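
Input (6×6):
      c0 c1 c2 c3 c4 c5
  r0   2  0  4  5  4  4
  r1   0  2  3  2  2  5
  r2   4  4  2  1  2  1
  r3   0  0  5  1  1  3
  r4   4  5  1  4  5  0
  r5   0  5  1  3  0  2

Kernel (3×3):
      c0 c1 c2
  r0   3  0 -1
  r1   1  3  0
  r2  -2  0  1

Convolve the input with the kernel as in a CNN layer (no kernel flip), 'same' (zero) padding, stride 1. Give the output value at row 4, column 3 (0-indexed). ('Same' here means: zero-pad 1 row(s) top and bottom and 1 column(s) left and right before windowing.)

25

The receptive field on the zero-padded input at this output position is [5 1 1 / 1 4 5 / 1 3 0]. Elementwise product with the kernel and sum: 5·3 + 1·-1 + 1·1 + 4·3 + 1·-2 + 0·1.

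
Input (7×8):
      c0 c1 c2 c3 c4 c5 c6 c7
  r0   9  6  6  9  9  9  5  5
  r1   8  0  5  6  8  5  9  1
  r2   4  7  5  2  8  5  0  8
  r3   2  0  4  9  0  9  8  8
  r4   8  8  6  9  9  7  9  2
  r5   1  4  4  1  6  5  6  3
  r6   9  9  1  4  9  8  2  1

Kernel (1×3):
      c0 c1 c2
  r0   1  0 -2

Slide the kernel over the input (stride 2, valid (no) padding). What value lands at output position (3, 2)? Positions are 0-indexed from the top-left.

5

The receptive field on the input at this output position is [9 8 2]. Elementwise product with the kernel and sum: 9·1 + 2·-2.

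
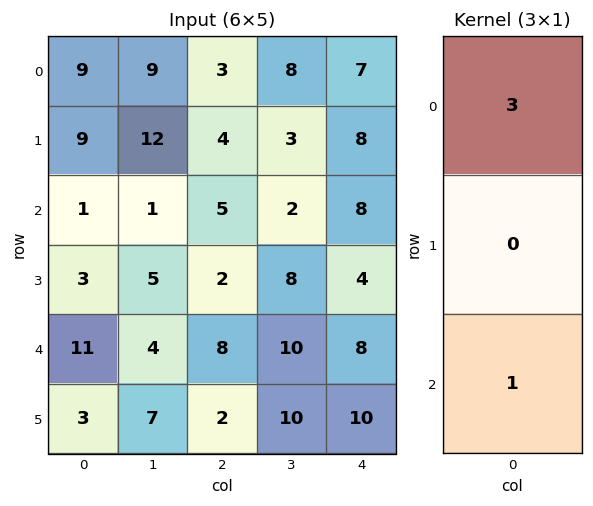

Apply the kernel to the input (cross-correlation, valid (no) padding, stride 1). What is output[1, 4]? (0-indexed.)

The receptive field on the input at this output position is [8 / 8 / 4]. Elementwise product with the kernel and sum: 8·3 + 4·1.

28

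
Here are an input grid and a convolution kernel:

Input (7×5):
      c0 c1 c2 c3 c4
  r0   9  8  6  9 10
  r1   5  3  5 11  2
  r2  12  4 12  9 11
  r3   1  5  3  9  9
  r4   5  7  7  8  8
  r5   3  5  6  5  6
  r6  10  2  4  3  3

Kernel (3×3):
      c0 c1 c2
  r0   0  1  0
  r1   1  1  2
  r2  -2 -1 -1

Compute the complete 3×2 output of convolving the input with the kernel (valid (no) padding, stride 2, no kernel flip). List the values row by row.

-14 -15
-8 9
1 17

Output[0,0]: The receptive field on the input at this output position is [9 8 6 / 5 3 5 / 12 4 12]. Elementwise product with the kernel and sum: 8·1 + 5·1 + 3·1 + 5·2 + 12·-2 + 4·-1 + 12·-1.
Output[0,1]: The receptive field on the input at this output position is [6 9 10 / 5 11 2 / 12 9 11]. Elementwise product with the kernel and sum: 9·1 + 5·1 + 11·1 + 2·2 + 12·-2 + 9·-1 + 11·-1.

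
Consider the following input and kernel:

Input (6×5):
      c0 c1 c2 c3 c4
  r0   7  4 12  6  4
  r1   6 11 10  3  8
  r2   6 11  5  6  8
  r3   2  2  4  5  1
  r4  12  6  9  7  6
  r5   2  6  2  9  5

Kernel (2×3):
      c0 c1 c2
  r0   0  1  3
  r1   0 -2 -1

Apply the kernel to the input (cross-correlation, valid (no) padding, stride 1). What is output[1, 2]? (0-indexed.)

7

The receptive field on the input at this output position is [10 3 8 / 5 6 8]. Elementwise product with the kernel and sum: 3·1 + 8·3 + 6·-2 + 8·-1.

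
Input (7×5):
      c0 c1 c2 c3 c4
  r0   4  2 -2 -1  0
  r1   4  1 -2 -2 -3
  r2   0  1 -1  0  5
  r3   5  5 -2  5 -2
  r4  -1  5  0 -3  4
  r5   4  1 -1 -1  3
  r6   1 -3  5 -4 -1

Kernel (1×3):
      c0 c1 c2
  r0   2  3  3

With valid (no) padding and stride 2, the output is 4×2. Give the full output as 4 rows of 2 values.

8 -7
0 13
13 3
8 -5

Output[0,0]: The receptive field on the input at this output position is [4 2 -2]. Elementwise product with the kernel and sum: 4·2 + 2·3 + -2·3.
Output[0,1]: The receptive field on the input at this output position is [-2 -1 0]. Elementwise product with the kernel and sum: -2·2 + -1·3 + 0·3.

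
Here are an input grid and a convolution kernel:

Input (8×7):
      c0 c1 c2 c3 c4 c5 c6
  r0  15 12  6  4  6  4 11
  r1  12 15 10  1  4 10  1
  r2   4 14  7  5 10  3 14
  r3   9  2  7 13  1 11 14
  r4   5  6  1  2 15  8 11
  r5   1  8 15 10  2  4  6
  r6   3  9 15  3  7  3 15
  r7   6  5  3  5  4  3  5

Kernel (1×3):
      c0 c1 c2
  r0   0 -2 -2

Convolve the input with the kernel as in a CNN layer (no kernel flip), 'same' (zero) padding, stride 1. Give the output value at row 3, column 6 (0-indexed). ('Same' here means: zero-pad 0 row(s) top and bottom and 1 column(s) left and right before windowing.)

The receptive field on the zero-padded input at this output position is [11 14 0]. Elementwise product with the kernel and sum: 14·-2 + 0·-2.

-28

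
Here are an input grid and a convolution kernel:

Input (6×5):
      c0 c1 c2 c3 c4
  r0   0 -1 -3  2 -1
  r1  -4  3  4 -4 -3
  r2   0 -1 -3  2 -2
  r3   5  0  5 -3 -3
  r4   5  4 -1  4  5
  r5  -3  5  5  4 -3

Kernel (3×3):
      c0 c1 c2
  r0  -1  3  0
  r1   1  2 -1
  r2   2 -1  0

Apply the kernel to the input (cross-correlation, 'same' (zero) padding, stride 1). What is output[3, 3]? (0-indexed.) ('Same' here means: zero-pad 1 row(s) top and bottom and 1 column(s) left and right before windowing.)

The receptive field on the zero-padded input at this output position is [-3 2 -2 / 5 -3 -3 / -1 4 5]. Elementwise product with the kernel and sum: -3·-1 + 2·3 + 5·1 + -3·2 + -3·-1 + -1·2 + 4·-1.

5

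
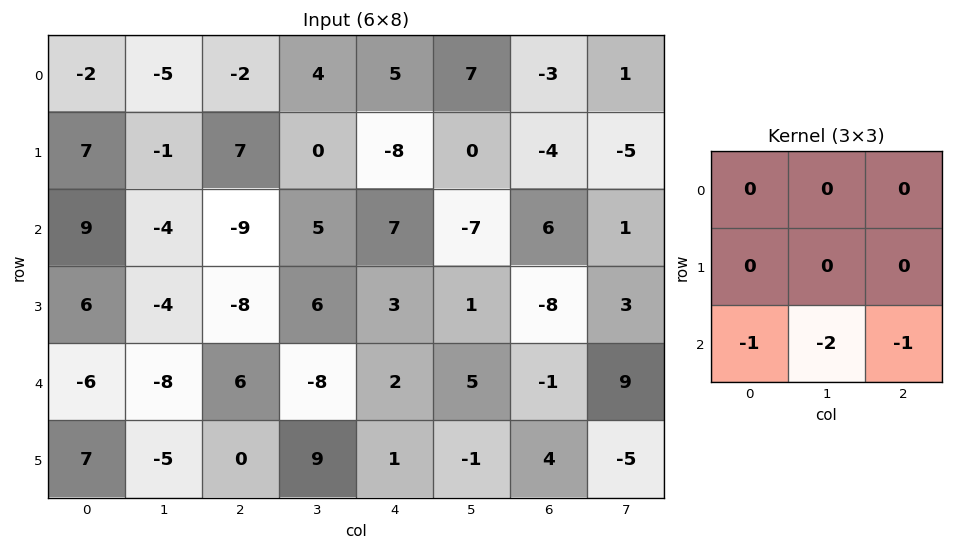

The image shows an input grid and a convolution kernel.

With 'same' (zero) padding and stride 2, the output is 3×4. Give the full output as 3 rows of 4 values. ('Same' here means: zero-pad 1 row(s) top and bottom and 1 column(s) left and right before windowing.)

-13 -13 16 13
-8 14 -13 12
-9 -4 -10 -2

Output[0,0]: The receptive field on the zero-padded input at this output position is [0 0 0 / 0 -2 -5 / 0 7 -1]. Elementwise product with the kernel and sum: 0·-1 + 7·-2 + -1·-1.
Output[0,1]: The receptive field on the zero-padded input at this output position is [0 0 0 / -5 -2 4 / -1 7 0]. Elementwise product with the kernel and sum: -1·-1 + 7·-2 + 0·-1.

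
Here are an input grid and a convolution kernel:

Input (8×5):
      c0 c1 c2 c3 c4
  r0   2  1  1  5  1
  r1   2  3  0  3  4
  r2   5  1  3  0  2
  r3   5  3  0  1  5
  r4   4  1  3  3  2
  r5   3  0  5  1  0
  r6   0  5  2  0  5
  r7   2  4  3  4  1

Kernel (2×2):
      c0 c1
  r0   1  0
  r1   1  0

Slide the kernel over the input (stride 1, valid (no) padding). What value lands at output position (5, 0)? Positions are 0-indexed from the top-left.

3

The receptive field on the input at this output position is [3 0 / 0 5]. Elementwise product with the kernel and sum: 3·1 + 0·1.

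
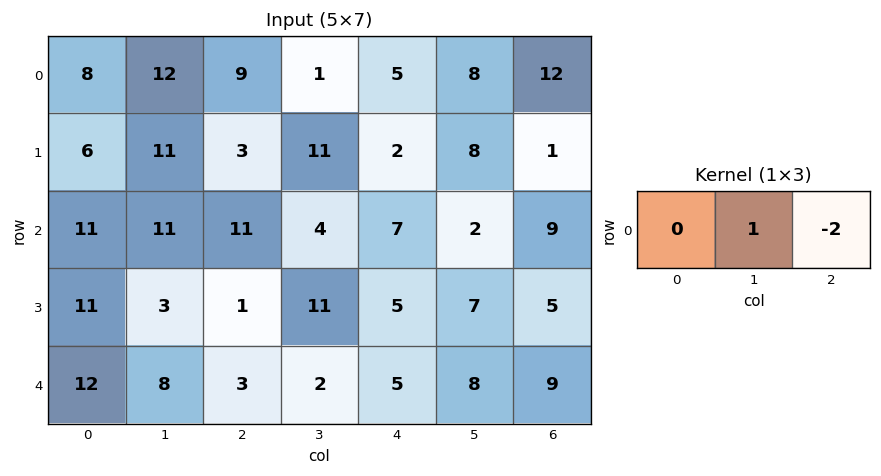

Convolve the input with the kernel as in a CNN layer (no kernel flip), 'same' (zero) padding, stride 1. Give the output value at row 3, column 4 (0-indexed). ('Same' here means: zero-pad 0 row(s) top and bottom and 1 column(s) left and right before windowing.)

-9

The receptive field on the zero-padded input at this output position is [11 5 7]. Elementwise product with the kernel and sum: 5·1 + 7·-2.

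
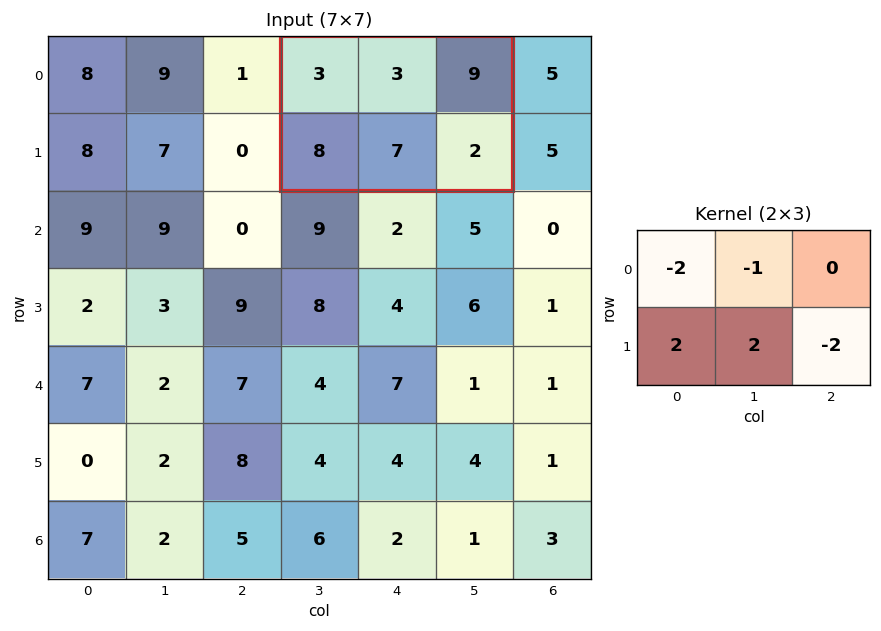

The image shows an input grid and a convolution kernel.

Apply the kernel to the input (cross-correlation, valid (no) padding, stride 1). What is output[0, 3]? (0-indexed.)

17

The receptive field on the input at this output position is [3 3 9 / 8 7 2]. Elementwise product with the kernel and sum: 3·-2 + 3·-1 + 8·2 + 7·2 + 2·-2.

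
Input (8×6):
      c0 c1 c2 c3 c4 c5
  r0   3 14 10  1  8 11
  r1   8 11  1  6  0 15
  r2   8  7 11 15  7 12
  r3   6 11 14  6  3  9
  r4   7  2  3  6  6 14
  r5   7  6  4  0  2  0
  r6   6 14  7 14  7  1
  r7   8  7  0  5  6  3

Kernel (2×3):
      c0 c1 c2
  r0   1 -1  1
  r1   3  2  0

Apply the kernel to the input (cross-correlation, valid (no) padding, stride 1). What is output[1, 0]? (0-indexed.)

The receptive field on the input at this output position is [8 11 1 / 8 7 11]. Elementwise product with the kernel and sum: 8·1 + 11·-1 + 1·1 + 8·3 + 7·2.

36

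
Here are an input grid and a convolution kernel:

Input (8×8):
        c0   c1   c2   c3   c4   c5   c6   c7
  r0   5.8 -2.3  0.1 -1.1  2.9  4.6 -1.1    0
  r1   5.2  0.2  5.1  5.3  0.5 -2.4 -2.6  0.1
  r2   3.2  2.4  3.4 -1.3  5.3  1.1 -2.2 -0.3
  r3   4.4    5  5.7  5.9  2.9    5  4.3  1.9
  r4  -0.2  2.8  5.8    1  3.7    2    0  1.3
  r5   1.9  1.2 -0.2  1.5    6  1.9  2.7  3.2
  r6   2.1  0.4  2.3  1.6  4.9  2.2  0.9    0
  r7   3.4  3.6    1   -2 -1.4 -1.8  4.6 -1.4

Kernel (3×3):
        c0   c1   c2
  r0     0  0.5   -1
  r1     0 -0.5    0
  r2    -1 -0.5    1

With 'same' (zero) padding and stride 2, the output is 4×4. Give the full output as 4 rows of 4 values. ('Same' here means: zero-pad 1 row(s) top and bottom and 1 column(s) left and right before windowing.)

Output[0,0]: The receptive field on the zero-padded input at this output position is [0 0 0 / 0 5.8 -2.3 / 0 5.2 0.2]. Elementwise product with the kernel and sum: 0·0.5 + 0·-1 + 5.8·-0.5 + 0·-1 + 5.2·-0.5 + 0.2·1.

-5.3 2.5 -9.4 4.35
3.6 -6.4 -2.35 -5.55
-2.45 -5.55 -8 0.2
0.6 -8.85 -0.45 -4.2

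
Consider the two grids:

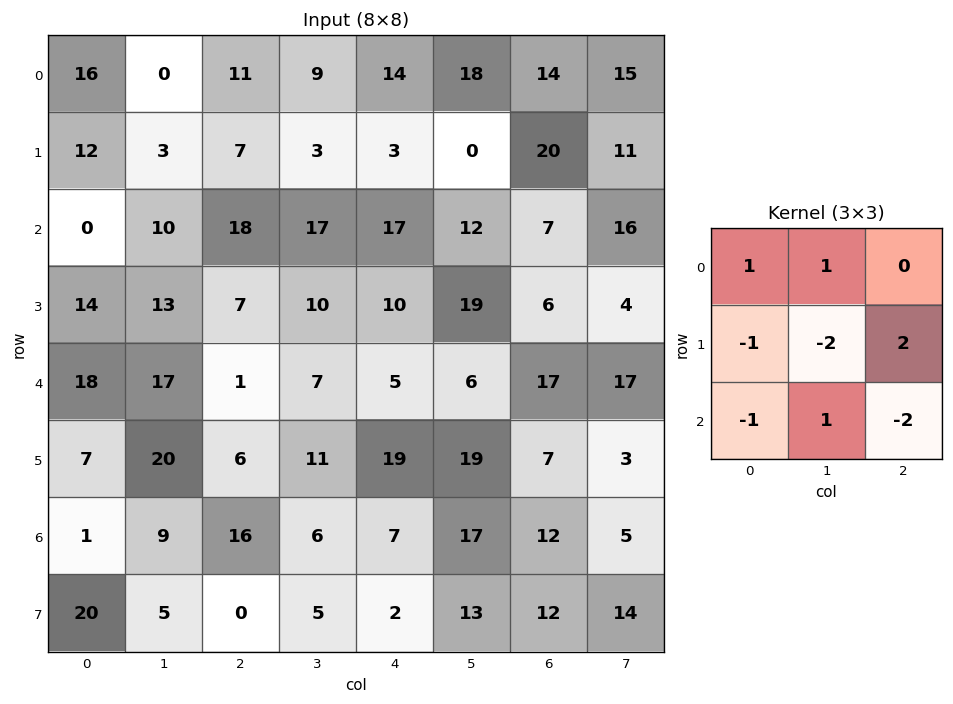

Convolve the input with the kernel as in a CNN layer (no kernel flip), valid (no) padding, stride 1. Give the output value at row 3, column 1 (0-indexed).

-21

The receptive field on the input at this output position is [13 7 10 / 17 1 7 / 20 6 11]. Elementwise product with the kernel and sum: 13·1 + 7·1 + 17·-1 + 1·-2 + 7·2 + 20·-1 + 6·1 + 11·-2.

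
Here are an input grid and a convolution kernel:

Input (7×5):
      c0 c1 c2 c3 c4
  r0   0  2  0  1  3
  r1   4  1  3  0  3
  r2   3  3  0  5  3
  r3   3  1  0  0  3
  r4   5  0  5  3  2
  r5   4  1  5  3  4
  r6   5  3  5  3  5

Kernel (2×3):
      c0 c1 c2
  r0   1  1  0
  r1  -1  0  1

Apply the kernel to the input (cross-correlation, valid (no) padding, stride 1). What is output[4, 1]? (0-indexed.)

7

The receptive field on the input at this output position is [0 5 3 / 1 5 3]. Elementwise product with the kernel and sum: 0·1 + 5·1 + 1·-1 + 3·1.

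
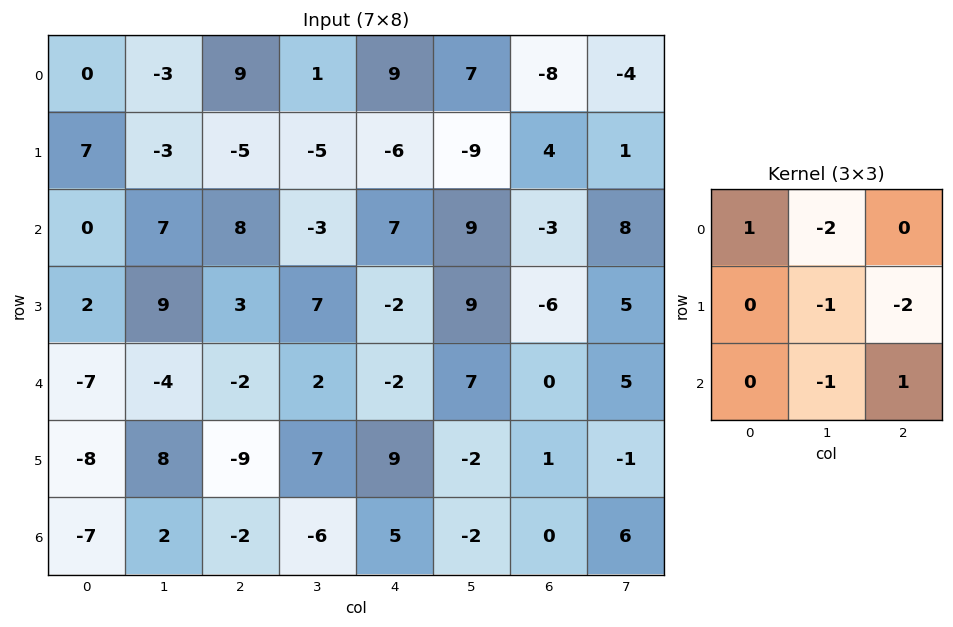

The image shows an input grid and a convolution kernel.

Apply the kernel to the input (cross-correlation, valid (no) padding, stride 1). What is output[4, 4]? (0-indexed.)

The receptive field on the input at this output position is [-2 7 0 / 9 -2 1 / 5 -2 0]. Elementwise product with the kernel and sum: -2·1 + 7·-2 + -2·-1 + 1·-2 + -2·-1 + 0·1.

-14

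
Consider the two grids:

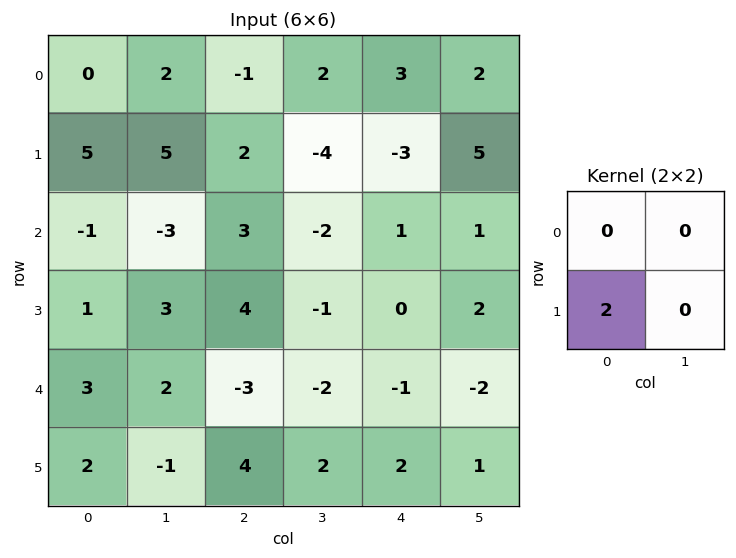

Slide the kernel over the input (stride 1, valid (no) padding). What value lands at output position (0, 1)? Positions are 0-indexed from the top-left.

The receptive field on the input at this output position is [2 -1 / 5 2]. Elementwise product with the kernel and sum: 5·2.

10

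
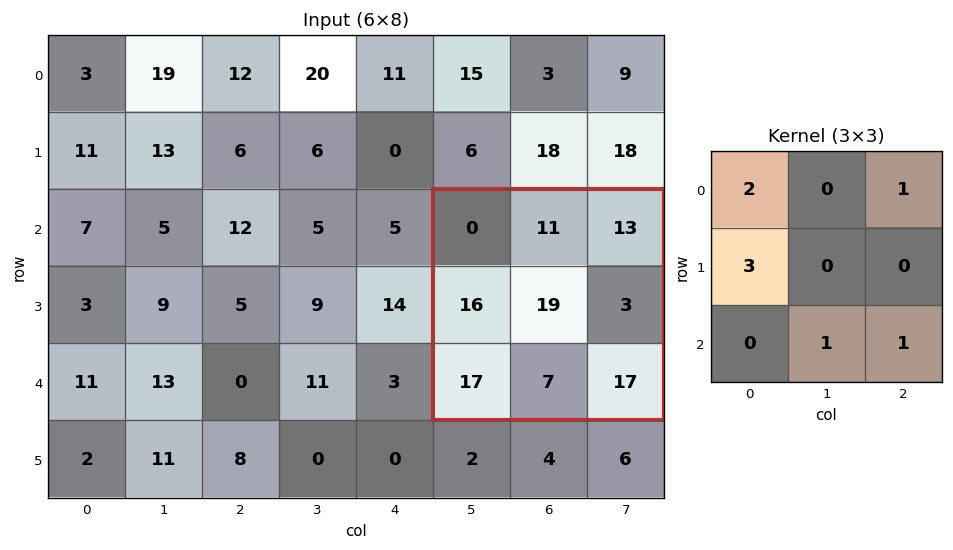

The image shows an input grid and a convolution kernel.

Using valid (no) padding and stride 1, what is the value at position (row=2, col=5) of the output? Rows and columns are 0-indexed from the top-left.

85

The receptive field on the input at this output position is [0 11 13 / 16 19 3 / 17 7 17]. Elementwise product with the kernel and sum: 0·2 + 13·1 + 16·3 + 7·1 + 17·1.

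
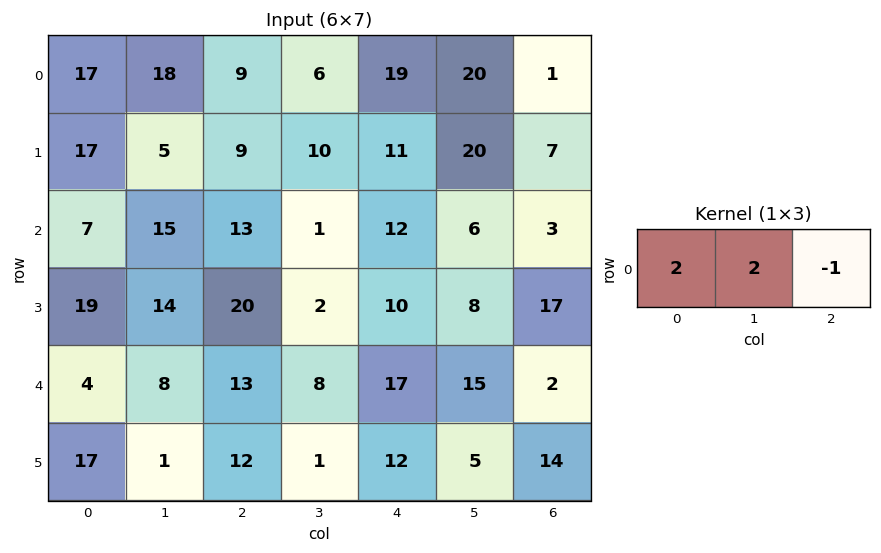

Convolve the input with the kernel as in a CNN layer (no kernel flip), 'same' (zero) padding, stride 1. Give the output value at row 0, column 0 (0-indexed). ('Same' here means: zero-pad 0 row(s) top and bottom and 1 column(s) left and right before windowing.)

The receptive field on the zero-padded input at this output position is [0 17 18]. Elementwise product with the kernel and sum: 0·2 + 17·2 + 18·-1.

16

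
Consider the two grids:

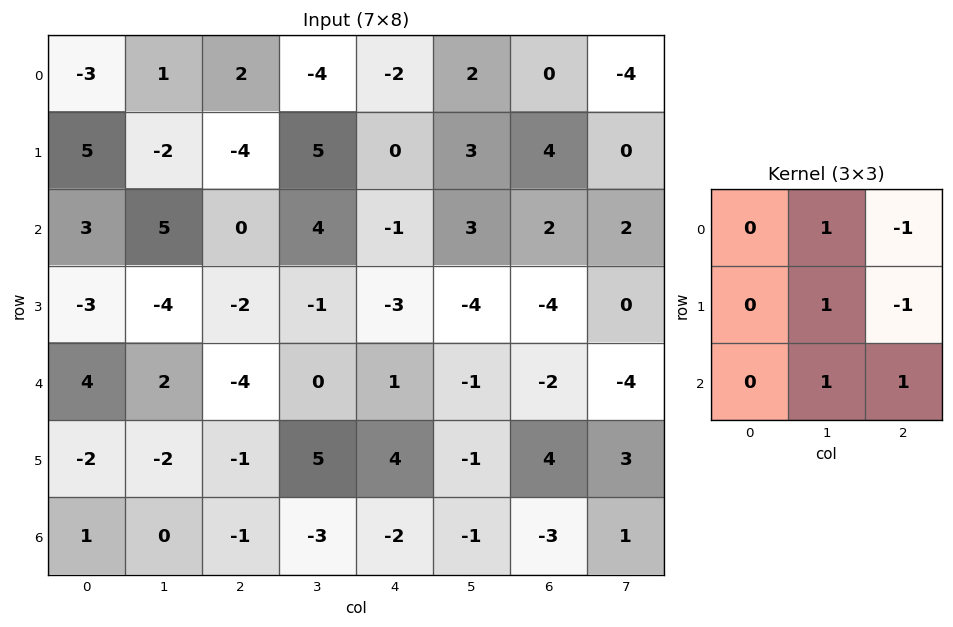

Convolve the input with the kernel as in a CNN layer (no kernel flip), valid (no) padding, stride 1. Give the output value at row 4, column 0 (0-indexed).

The receptive field on the input at this output position is [4 2 -4 / -2 -2 -1 / 1 0 -1]. Elementwise product with the kernel and sum: 2·1 + -4·-1 + -2·1 + -1·-1 + 0·1 + -1·1.

4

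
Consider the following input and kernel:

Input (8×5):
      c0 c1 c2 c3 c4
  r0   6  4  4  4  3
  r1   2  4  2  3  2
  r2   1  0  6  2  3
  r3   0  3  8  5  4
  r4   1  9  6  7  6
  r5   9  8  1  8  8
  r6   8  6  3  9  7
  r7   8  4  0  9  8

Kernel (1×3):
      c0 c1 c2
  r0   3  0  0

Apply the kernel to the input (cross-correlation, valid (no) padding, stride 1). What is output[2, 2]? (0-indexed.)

The receptive field on the input at this output position is [6 2 3]. Elementwise product with the kernel and sum: 6·3.

18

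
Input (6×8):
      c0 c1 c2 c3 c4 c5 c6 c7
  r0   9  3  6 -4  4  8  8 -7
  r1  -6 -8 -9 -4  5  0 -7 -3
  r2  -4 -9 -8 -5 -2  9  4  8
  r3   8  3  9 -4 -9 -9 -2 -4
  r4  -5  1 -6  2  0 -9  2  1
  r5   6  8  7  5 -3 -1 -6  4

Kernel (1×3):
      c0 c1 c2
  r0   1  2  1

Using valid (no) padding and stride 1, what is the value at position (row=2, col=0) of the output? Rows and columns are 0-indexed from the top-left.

The receptive field on the input at this output position is [-4 -9 -8]. Elementwise product with the kernel and sum: -4·1 + -9·2 + -8·1.

-30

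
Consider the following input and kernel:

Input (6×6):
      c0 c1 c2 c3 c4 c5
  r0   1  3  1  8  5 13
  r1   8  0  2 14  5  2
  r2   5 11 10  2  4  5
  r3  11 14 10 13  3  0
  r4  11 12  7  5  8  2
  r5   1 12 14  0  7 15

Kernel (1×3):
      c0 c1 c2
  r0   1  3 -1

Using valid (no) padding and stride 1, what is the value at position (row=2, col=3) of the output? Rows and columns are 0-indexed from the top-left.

9

The receptive field on the input at this output position is [2 4 5]. Elementwise product with the kernel and sum: 2·1 + 4·3 + 5·-1.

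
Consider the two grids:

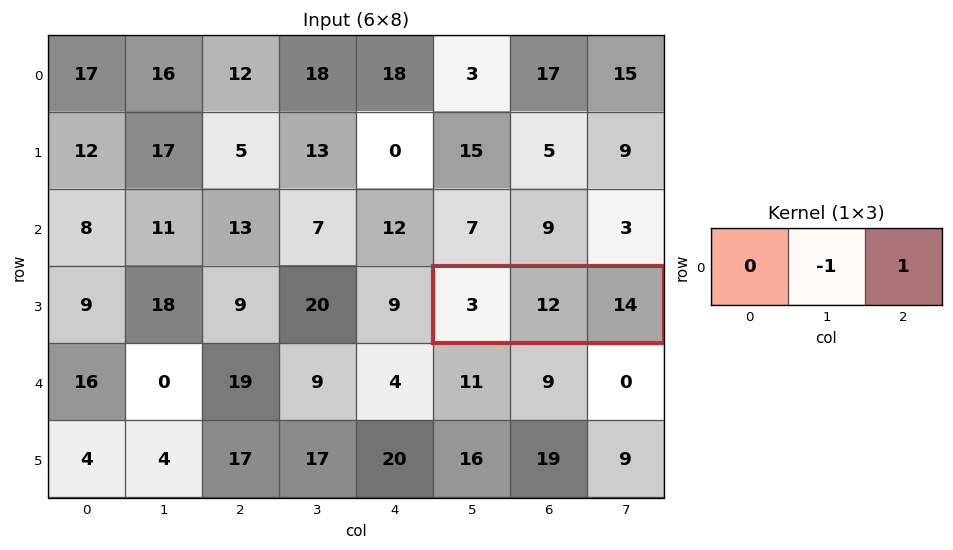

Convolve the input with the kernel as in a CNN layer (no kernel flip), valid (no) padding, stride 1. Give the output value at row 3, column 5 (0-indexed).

2

The receptive field on the input at this output position is [3 12 14]. Elementwise product with the kernel and sum: 12·-1 + 14·1.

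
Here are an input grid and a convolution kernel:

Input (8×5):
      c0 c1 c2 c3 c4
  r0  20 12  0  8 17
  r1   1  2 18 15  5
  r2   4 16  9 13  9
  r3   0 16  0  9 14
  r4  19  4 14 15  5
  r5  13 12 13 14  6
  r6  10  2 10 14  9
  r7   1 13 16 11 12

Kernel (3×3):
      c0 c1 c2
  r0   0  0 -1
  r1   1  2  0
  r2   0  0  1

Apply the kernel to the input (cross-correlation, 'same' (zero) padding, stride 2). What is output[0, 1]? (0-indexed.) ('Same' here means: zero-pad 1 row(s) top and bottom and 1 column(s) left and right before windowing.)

27

The receptive field on the zero-padded input at this output position is [0 0 0 / 12 0 8 / 2 18 15]. Elementwise product with the kernel and sum: 0·-1 + 12·1 + 0·2 + 15·1.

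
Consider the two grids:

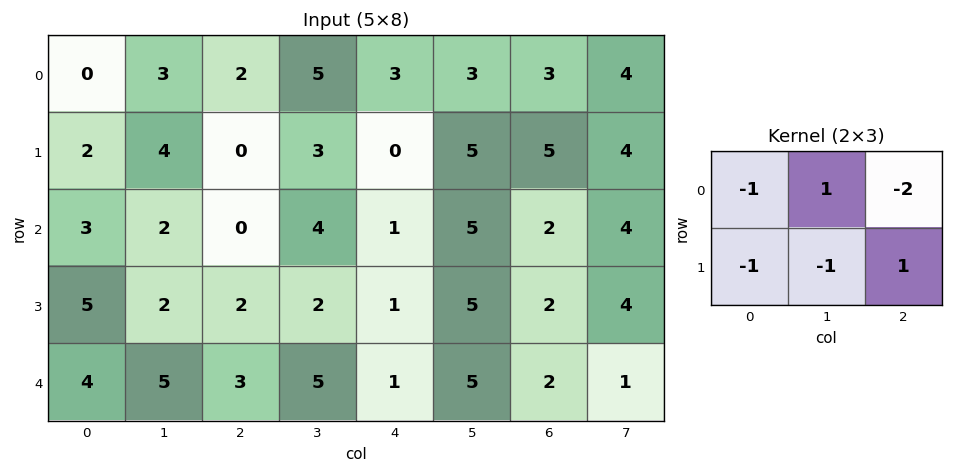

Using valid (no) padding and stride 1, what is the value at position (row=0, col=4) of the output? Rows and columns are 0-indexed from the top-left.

-6

The receptive field on the input at this output position is [3 3 3 / 0 5 5]. Elementwise product with the kernel and sum: 3·-1 + 3·1 + 3·-2 + 0·-1 + 5·-1 + 5·1.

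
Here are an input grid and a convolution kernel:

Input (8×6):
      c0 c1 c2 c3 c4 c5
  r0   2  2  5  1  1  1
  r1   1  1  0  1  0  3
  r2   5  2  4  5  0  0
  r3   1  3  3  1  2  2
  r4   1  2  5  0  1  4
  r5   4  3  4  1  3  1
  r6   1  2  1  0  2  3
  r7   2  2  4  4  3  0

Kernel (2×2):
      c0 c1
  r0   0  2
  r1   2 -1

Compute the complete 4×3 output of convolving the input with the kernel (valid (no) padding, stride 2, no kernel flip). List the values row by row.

Output[0,0]: The receptive field on the input at this output position is [2 2 / 1 1]. Elementwise product with the kernel and sum: 2·2 + 1·2 + 1·-1.

5 1 -1
3 15 2
9 7 13
6 4 12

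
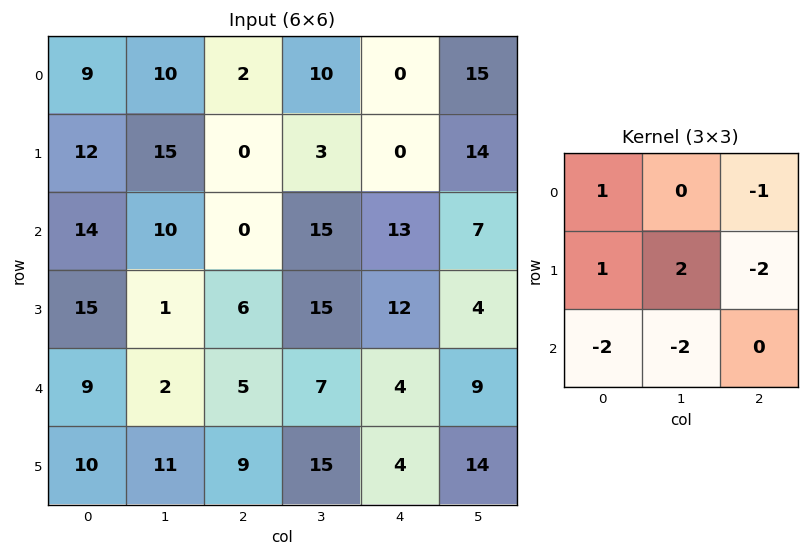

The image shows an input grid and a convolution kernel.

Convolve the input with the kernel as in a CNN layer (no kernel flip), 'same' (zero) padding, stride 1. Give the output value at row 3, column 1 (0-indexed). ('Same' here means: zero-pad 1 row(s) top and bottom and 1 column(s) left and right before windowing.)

-3

The receptive field on the zero-padded input at this output position is [14 10 0 / 15 1 6 / 9 2 5]. Elementwise product with the kernel and sum: 14·1 + 0·-1 + 15·1 + 1·2 + 6·-2 + 9·-2 + 2·-2.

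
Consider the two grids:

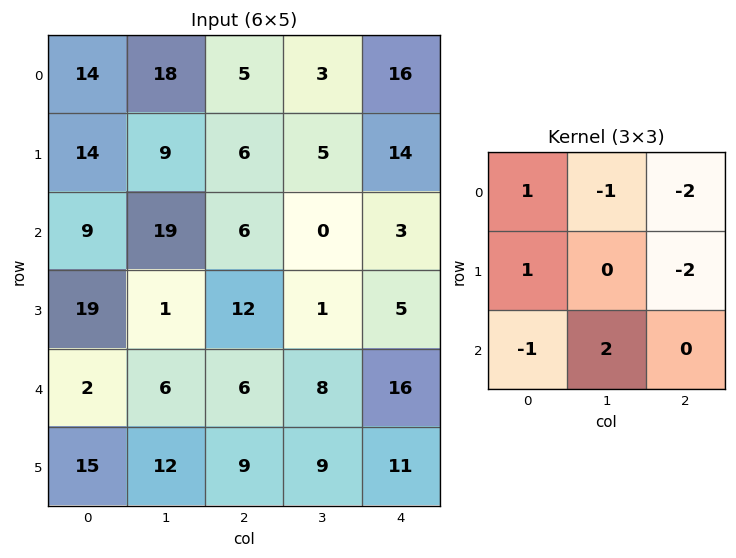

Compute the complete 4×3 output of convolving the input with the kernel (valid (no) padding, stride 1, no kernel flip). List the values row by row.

Output[0,0]: The receptive field on the input at this output position is [14 18 5 / 14 9 6 / 9 19 6]. Elementwise product with the kernel and sum: 14·1 + 18·-1 + 5·-2 + 14·1 + 6·-2 + 9·-1 + 19·2.

17 -1 -58
-27 35 -37
-17 18 12
-7 -17 -16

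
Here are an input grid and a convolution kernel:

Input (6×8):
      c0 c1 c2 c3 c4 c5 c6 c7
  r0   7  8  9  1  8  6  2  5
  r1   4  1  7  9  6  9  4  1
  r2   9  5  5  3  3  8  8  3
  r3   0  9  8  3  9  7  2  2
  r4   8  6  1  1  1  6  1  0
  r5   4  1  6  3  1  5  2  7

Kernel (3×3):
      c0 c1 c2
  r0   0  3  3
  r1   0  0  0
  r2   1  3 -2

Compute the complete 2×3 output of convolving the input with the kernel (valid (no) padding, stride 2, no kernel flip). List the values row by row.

65 35 35
54 20 65

Output[0,0]: The receptive field on the input at this output position is [7 8 9 / 4 1 7 / 9 5 5]. Elementwise product with the kernel and sum: 8·3 + 9·3 + 9·1 + 5·3 + 5·-2.
Output[0,1]: The receptive field on the input at this output position is [9 1 8 / 7 9 6 / 5 3 3]. Elementwise product with the kernel and sum: 1·3 + 8·3 + 5·1 + 3·3 + 3·-2.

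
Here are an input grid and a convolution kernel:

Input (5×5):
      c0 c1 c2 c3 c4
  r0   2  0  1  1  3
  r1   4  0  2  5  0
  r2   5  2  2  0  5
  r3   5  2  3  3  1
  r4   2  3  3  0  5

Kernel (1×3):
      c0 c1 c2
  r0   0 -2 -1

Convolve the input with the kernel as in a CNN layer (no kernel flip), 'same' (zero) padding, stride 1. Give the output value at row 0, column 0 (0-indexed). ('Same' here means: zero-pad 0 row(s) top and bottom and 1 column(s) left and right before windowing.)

-4

The receptive field on the zero-padded input at this output position is [0 2 0]. Elementwise product with the kernel and sum: 2·-2 + 0·-1.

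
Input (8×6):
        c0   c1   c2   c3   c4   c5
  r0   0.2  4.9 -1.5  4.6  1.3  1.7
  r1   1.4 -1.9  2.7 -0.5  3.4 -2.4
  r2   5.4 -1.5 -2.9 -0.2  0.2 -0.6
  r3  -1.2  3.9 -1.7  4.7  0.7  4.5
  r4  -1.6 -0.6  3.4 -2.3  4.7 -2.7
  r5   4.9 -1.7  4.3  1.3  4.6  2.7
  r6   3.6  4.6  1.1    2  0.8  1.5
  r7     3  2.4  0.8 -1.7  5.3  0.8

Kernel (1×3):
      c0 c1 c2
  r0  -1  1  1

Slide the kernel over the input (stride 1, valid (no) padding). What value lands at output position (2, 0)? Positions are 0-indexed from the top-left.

-9.8

The receptive field on the input at this output position is [5.4 -1.5 -2.9]. Elementwise product with the kernel and sum: 5.4·-1 + -1.5·1 + -2.9·1.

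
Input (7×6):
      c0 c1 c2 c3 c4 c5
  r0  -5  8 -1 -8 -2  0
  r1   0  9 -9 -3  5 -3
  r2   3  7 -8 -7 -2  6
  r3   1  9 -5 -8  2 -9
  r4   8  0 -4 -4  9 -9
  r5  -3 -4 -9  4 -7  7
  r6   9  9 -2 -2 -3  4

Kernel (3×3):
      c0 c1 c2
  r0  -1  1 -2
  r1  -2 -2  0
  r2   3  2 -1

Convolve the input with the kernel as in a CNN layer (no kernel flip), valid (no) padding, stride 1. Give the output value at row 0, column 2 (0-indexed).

The receptive field on the input at this output position is [-1 -8 -2 / -9 -3 5 / -8 -7 -2]. Elementwise product with the kernel and sum: -1·-1 + -8·1 + -2·-2 + -9·-2 + -3·-2 + -8·3 + -7·2 + -2·-1.

-15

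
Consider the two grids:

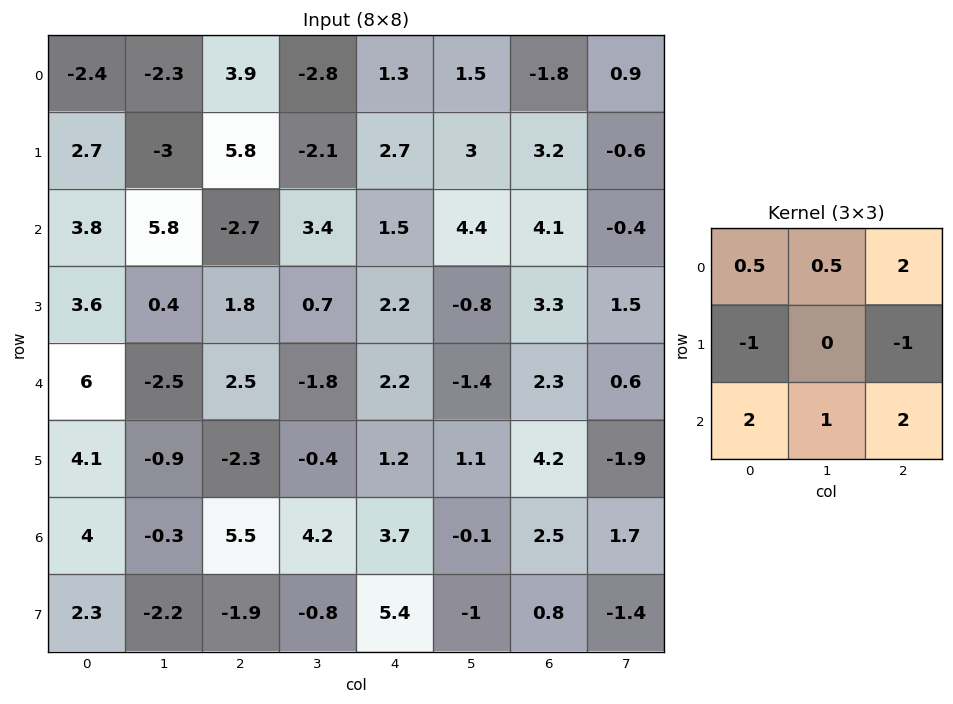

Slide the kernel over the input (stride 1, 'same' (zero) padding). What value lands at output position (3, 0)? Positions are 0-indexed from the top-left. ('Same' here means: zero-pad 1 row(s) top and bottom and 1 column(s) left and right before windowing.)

The receptive field on the zero-padded input at this output position is [0 3.8 5.8 / 0 3.6 0.4 / 0 6 -2.5]. Elementwise product with the kernel and sum: 0·0.5 + 3.8·0.5 + 5.8·2 + 0·-1 + 0.4·-1 + 0·2 + 6·1 + -2.5·2.

14.1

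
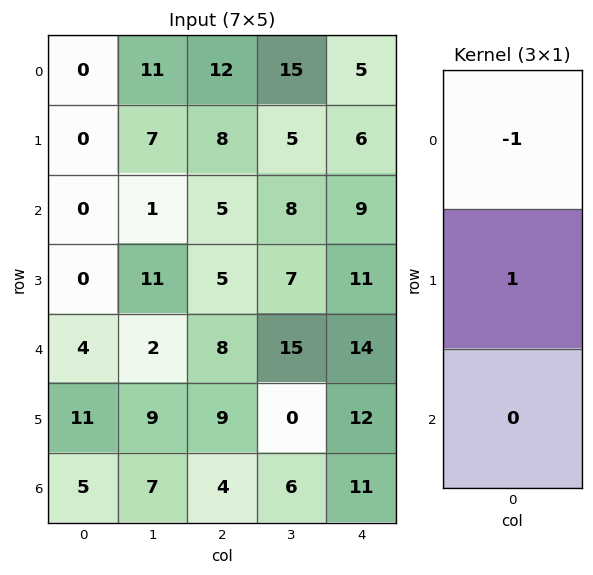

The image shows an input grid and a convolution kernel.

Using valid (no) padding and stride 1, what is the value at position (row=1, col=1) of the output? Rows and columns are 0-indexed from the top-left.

The receptive field on the input at this output position is [7 / 1 / 11]. Elementwise product with the kernel and sum: 7·-1 + 1·1.

-6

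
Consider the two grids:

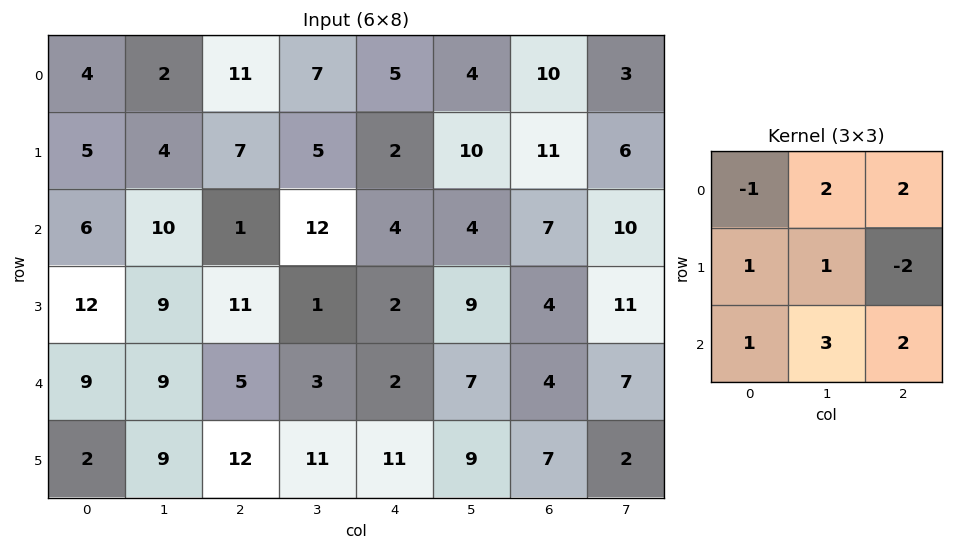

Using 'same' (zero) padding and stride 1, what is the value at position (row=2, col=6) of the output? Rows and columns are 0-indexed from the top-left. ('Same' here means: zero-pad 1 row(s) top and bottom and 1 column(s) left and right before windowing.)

58

The receptive field on the zero-padded input at this output position is [10 11 6 / 4 7 10 / 9 4 11]. Elementwise product with the kernel and sum: 10·-1 + 11·2 + 6·2 + 4·1 + 7·1 + 10·-2 + 9·1 + 4·3 + 11·2.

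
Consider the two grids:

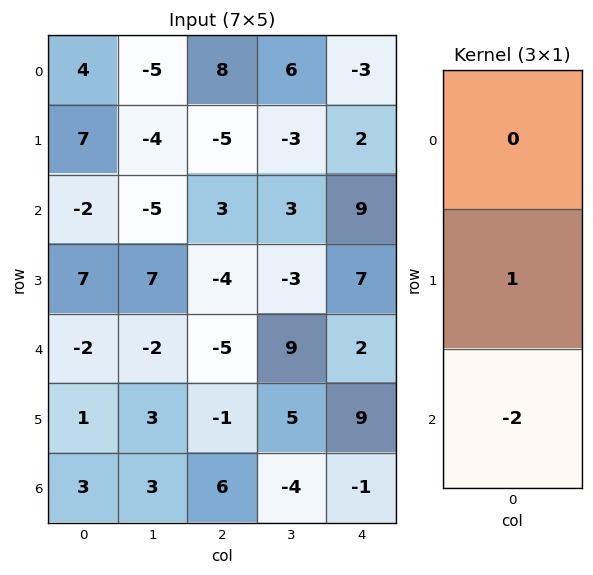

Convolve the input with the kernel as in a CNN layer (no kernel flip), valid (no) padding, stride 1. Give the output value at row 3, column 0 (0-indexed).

The receptive field on the input at this output position is [7 / -2 / 1]. Elementwise product with the kernel and sum: -2·1 + 1·-2.

-4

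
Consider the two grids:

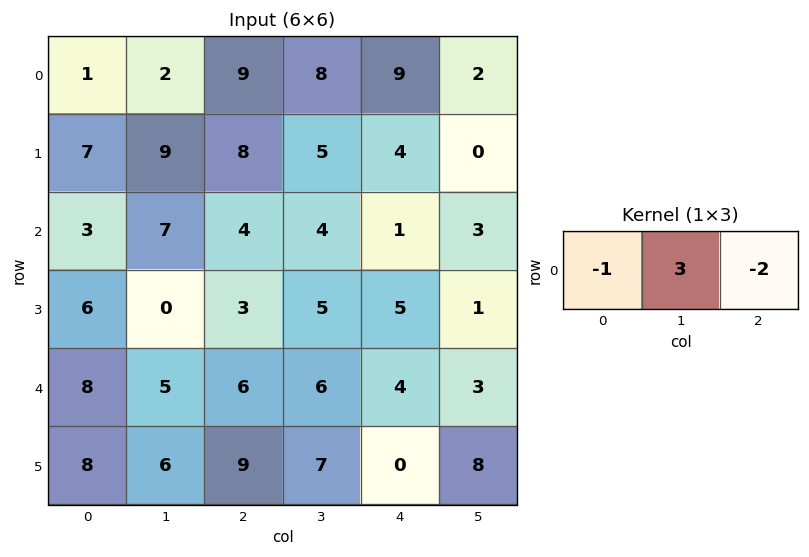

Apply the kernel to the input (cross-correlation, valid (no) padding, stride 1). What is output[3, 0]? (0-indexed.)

The receptive field on the input at this output position is [6 0 3]. Elementwise product with the kernel and sum: 6·-1 + 0·3 + 3·-2.

-12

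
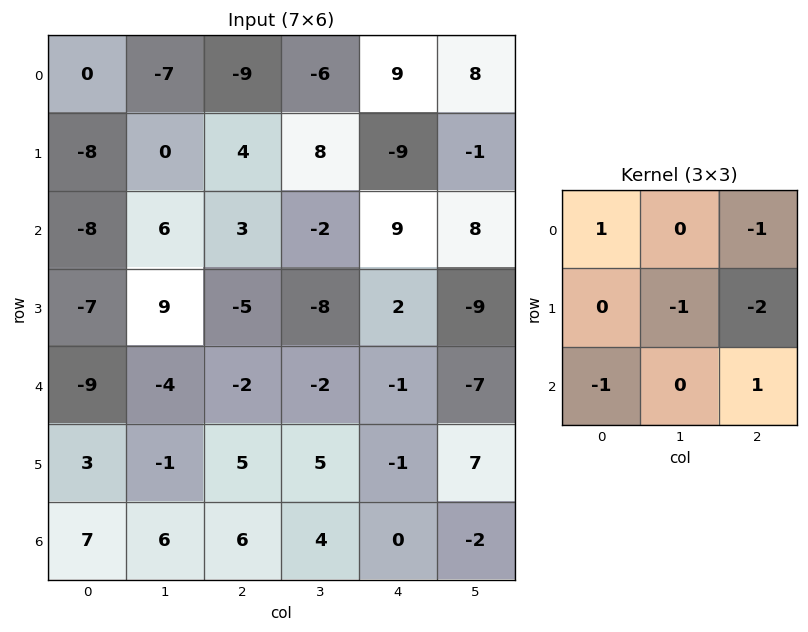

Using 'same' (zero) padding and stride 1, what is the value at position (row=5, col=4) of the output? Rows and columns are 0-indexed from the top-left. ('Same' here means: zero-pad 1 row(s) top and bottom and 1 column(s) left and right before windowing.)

-14

The receptive field on the zero-padded input at this output position is [-2 -1 -7 / 5 -1 7 / 4 0 -2]. Elementwise product with the kernel and sum: -2·1 + -7·-1 + -1·-1 + 7·-2 + 4·-1 + -2·1.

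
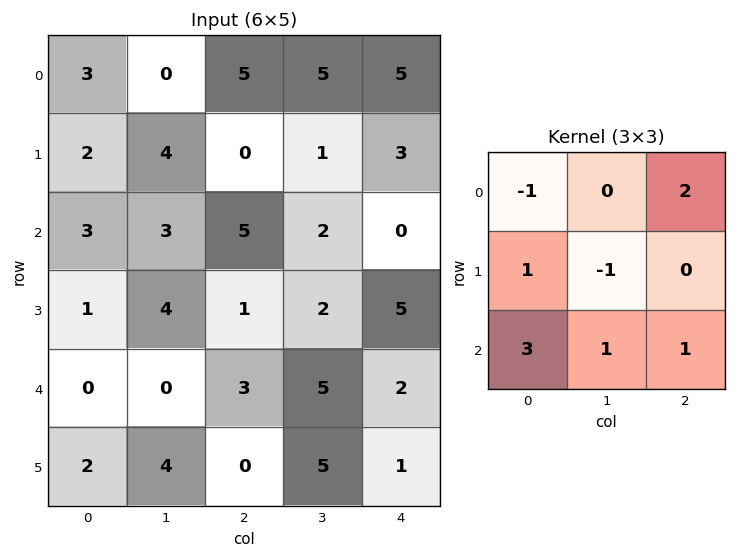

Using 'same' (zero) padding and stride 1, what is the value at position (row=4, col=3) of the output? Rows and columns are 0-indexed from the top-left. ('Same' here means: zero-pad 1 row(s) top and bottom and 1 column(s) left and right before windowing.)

13

The receptive field on the zero-padded input at this output position is [1 2 5 / 3 5 2 / 0 5 1]. Elementwise product with the kernel and sum: 1·-1 + 5·2 + 3·1 + 5·-1 + 0·3 + 5·1 + 1·1.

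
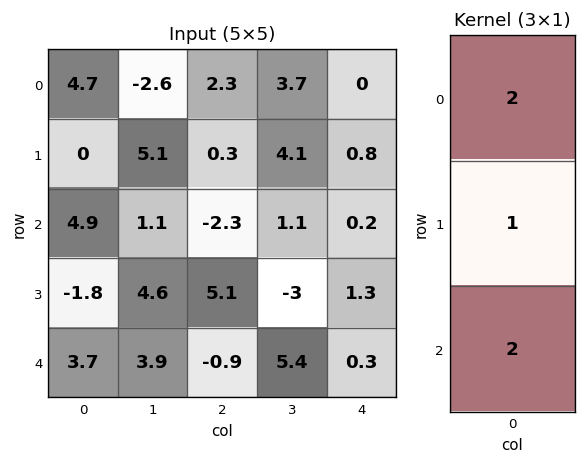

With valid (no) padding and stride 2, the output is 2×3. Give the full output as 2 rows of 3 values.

Output[0,0]: The receptive field on the input at this output position is [4.7 / 0 / 4.9]. Elementwise product with the kernel and sum: 4.7·2 + 0·1 + 4.9·2.
Output[0,1]: The receptive field on the input at this output position is [2.3 / 0.3 / -2.3]. Elementwise product with the kernel and sum: 2.3·2 + 0.3·1 + -2.3·2.

19.2 0.3 1.2
15.4 -1.3 2.3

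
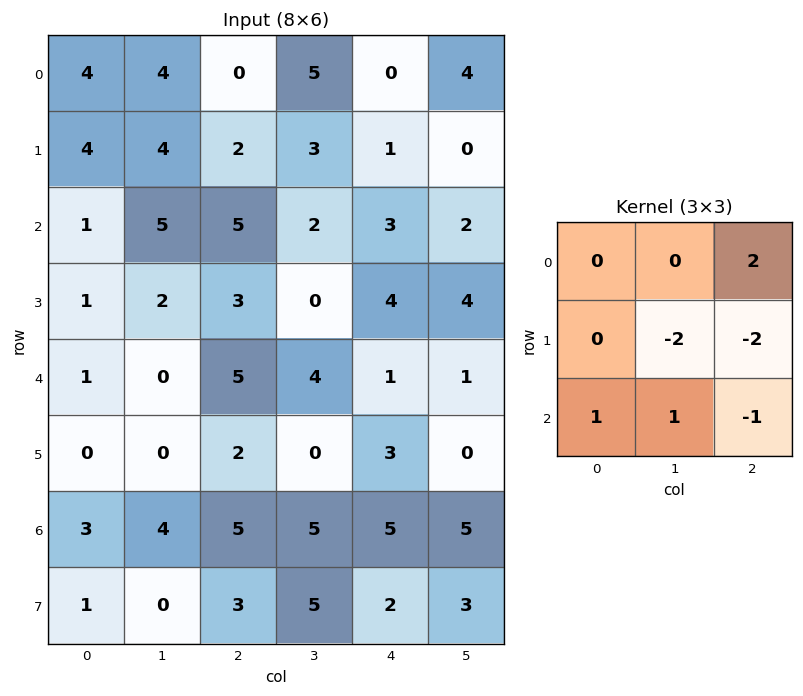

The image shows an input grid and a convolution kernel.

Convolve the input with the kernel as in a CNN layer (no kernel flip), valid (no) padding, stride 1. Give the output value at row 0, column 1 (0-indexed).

The receptive field on the input at this output position is [4 0 5 / 4 2 3 / 5 5 2]. Elementwise product with the kernel and sum: 5·2 + 2·-2 + 3·-2 + 5·1 + 5·1 + 2·-1.

8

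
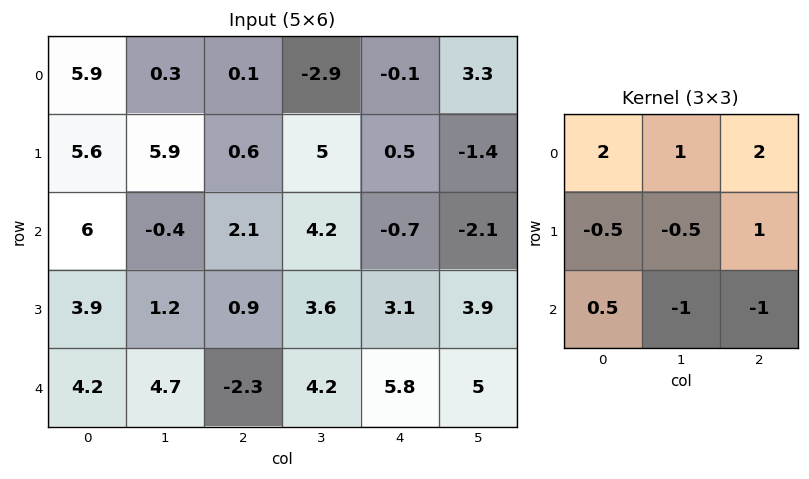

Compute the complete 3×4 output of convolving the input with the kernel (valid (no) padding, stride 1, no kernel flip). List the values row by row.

8.45 -9.85 -7.65 1.45
17.45 21.85 -2.9 -1.35
13.85 12.7 -3.3 -4.65

Output[0,0]: The receptive field on the input at this output position is [5.9 0.3 0.1 / 5.6 5.9 0.6 / 6 -0.4 2.1]. Elementwise product with the kernel and sum: 5.9·2 + 0.3·1 + 0.1·2 + 5.6·-0.5 + 5.9·-0.5 + 0.6·1 + 6·0.5 + -0.4·-1 + 2.1·-1.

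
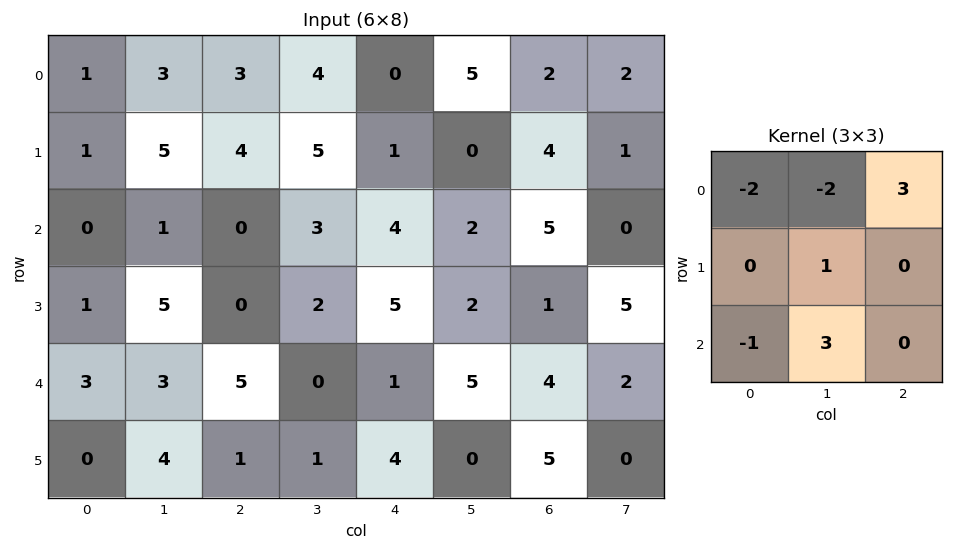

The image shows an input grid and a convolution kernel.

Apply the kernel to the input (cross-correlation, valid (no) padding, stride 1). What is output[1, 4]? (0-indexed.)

The receptive field on the input at this output position is [1 0 4 / 4 2 5 / 5 2 1]. Elementwise product with the kernel and sum: 1·-2 + 0·-2 + 4·3 + 2·1 + 5·-1 + 2·3.

13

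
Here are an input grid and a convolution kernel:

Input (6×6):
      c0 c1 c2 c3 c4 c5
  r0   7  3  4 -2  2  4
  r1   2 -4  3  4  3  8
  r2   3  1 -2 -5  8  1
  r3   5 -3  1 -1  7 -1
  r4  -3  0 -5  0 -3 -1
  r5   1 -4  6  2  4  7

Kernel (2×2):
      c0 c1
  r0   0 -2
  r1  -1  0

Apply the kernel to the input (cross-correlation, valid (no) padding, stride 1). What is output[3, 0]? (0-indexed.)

The receptive field on the input at this output position is [5 -3 / -3 0]. Elementwise product with the kernel and sum: -3·-2 + -3·-1.

9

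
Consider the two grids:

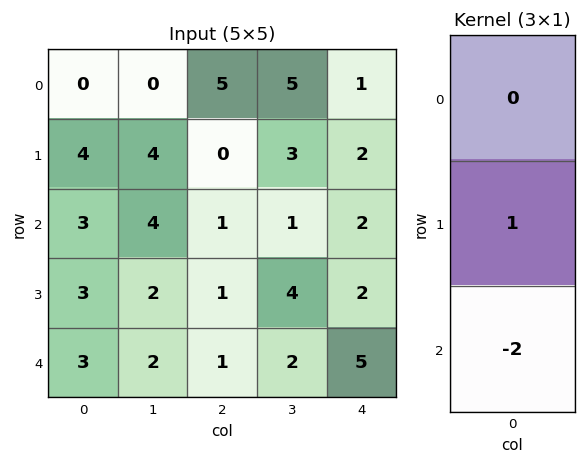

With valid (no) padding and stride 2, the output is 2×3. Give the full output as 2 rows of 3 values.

Output[0,0]: The receptive field on the input at this output position is [0 / 4 / 3]. Elementwise product with the kernel and sum: 4·1 + 3·-2.

-2 -2 -2
-3 -1 -8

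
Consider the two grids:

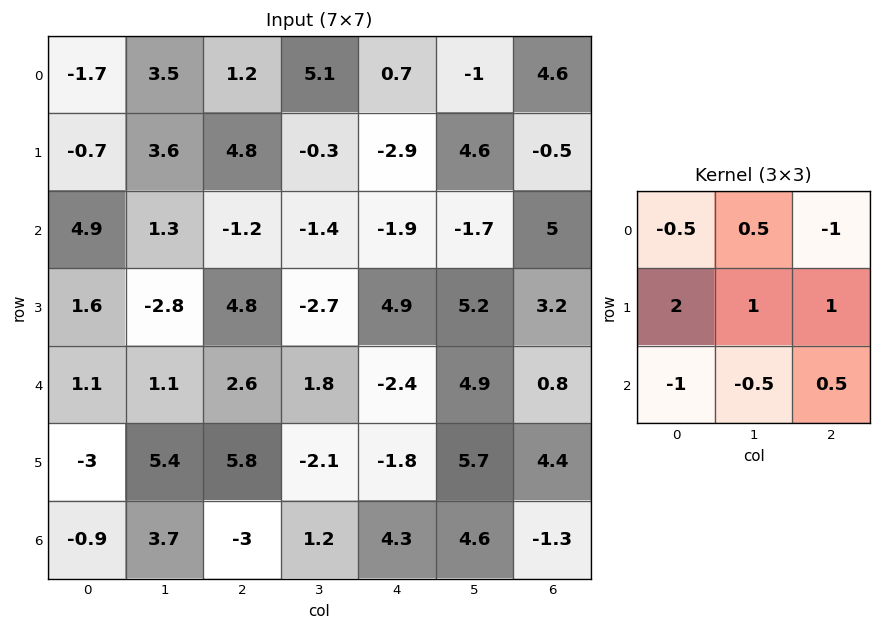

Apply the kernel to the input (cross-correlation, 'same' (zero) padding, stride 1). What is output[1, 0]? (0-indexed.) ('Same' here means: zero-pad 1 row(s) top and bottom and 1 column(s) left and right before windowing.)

The receptive field on the zero-padded input at this output position is [0 -1.7 3.5 / 0 -0.7 3.6 / 0 4.9 1.3]. Elementwise product with the kernel and sum: 0·-0.5 + -1.7·0.5 + 3.5·-1 + 0·2 + -0.7·1 + 3.6·1 + 0·-1 + 4.9·-0.5 + 1.3·0.5.

-3.25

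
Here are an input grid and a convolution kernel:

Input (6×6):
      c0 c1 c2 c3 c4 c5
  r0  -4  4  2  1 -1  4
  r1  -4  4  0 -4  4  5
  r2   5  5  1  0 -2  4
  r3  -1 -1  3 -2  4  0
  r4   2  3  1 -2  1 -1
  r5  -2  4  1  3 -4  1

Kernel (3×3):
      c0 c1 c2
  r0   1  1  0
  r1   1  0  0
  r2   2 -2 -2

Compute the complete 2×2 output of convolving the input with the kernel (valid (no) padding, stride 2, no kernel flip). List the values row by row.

-6 9
5 8

Output[0,0]: The receptive field on the input at this output position is [-4 4 2 / -4 4 0 / 5 5 1]. Elementwise product with the kernel and sum: -4·1 + 4·1 + -4·1 + 5·2 + 5·-2 + 1·-2.
Output[0,1]: The receptive field on the input at this output position is [2 1 -1 / 0 -4 4 / 1 0 -2]. Elementwise product with the kernel and sum: 2·1 + 1·1 + 0·1 + 1·2 + 0·-2 + -2·-2.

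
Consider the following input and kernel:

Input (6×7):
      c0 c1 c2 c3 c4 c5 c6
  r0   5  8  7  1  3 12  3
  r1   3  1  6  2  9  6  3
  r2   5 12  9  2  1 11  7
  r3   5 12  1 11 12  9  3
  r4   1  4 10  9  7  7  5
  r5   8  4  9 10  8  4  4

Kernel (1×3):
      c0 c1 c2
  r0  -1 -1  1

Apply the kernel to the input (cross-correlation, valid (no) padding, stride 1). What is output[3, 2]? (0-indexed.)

The receptive field on the input at this output position is [1 11 12]. Elementwise product with the kernel and sum: 1·-1 + 11·-1 + 12·1.

0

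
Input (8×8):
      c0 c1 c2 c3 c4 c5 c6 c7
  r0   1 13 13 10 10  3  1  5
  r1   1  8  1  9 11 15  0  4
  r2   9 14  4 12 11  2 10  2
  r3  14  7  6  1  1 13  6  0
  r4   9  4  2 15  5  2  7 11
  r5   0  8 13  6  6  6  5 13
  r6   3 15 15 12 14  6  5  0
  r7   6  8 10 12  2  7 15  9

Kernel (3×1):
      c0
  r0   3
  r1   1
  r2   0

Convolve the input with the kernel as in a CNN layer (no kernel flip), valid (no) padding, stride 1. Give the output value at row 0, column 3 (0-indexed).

The receptive field on the input at this output position is [10 / 9 / 12]. Elementwise product with the kernel and sum: 10·3 + 9·1.

39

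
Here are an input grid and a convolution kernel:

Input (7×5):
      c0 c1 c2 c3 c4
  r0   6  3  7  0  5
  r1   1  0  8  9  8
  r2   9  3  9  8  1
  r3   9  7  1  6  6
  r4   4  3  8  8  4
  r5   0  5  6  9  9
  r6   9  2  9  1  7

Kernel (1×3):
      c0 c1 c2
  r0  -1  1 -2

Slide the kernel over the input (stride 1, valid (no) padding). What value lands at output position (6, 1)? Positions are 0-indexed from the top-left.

The receptive field on the input at this output position is [2 9 1]. Elementwise product with the kernel and sum: 2·-1 + 9·1 + 1·-2.

5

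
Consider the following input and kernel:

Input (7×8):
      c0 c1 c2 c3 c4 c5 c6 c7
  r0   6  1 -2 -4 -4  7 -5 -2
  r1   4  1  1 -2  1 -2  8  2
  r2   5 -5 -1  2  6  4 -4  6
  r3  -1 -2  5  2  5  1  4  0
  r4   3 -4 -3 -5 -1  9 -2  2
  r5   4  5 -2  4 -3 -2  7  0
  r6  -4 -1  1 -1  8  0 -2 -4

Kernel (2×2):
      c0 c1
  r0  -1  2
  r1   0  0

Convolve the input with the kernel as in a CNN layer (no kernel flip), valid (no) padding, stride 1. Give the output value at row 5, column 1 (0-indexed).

-9

The receptive field on the input at this output position is [5 -2 / -1 1]. Elementwise product with the kernel and sum: 5·-1 + -2·2.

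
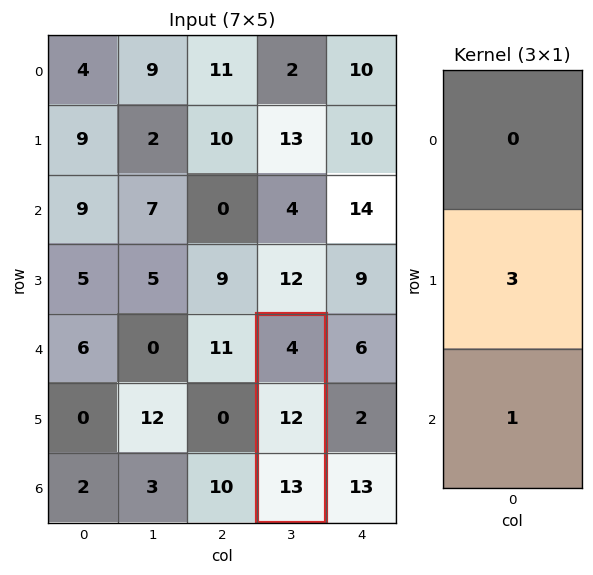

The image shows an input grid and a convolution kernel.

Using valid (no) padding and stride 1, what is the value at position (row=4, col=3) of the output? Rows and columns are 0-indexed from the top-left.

The receptive field on the input at this output position is [4 / 12 / 13]. Elementwise product with the kernel and sum: 12·3 + 13·1.

49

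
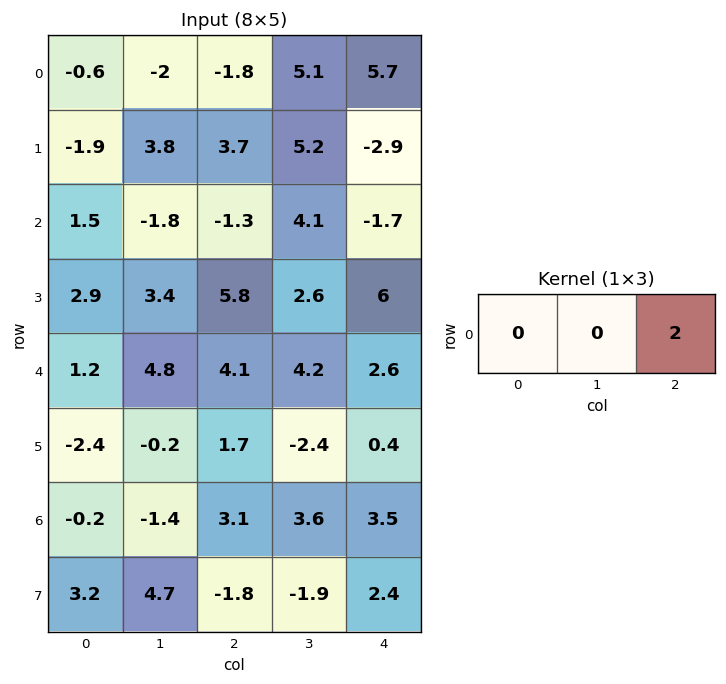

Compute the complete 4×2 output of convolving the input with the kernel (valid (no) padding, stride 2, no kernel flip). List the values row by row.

Output[0,0]: The receptive field on the input at this output position is [-0.6 -2 -1.8]. Elementwise product with the kernel and sum: -1.8·2.

-3.6 11.4
-2.6 -3.4
8.2 5.2
6.2 7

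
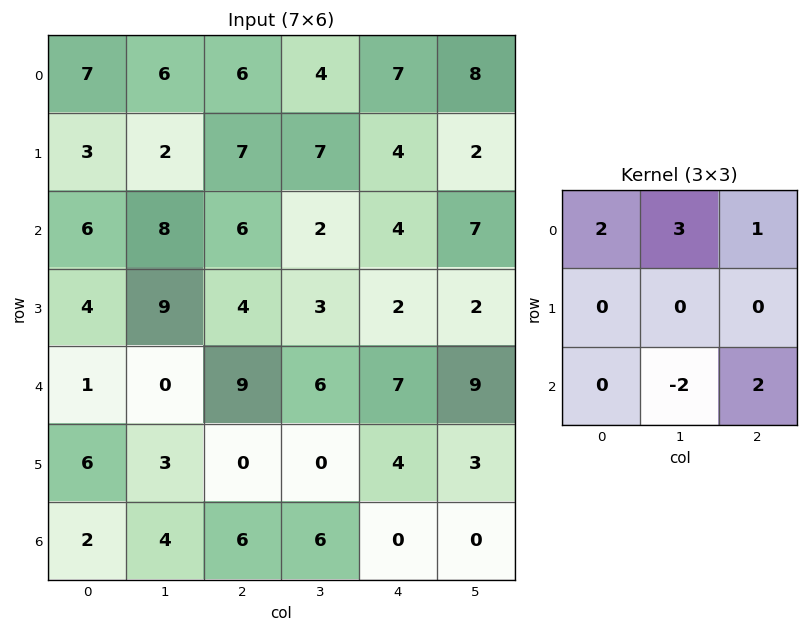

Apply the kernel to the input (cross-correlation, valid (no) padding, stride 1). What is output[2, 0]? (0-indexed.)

60

The receptive field on the input at this output position is [6 8 6 / 4 9 4 / 1 0 9]. Elementwise product with the kernel and sum: 6·2 + 8·3 + 6·1 + 0·-2 + 9·2.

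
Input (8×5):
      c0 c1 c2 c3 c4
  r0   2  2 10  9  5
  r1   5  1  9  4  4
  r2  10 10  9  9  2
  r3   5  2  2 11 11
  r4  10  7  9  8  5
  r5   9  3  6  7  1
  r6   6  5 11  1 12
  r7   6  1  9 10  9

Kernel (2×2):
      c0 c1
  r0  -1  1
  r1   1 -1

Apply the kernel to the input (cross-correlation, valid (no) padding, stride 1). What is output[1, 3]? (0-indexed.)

The receptive field on the input at this output position is [4 4 / 9 2]. Elementwise product with the kernel and sum: 4·-1 + 4·1 + 9·1 + 2·-1.

7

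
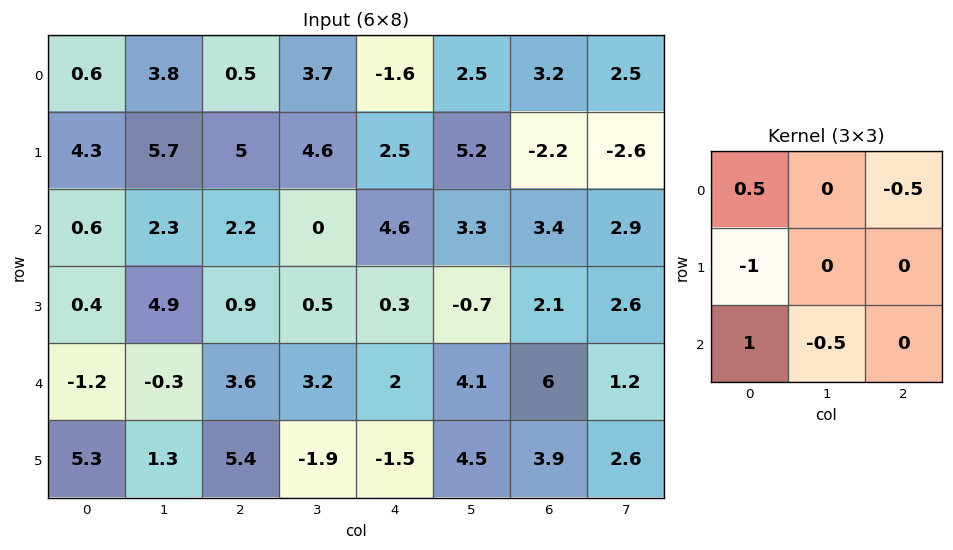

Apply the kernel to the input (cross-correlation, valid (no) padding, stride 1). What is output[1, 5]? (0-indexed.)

The receptive field on the input at this output position is [5.2 -2.2 -2.6 / 3.3 3.4 2.9 / -0.7 2.1 2.6]. Elementwise product with the kernel and sum: 5.2·0.5 + -2.6·-0.5 + 3.3·-1 + -0.7·1 + 2.1·-0.5.

-1.15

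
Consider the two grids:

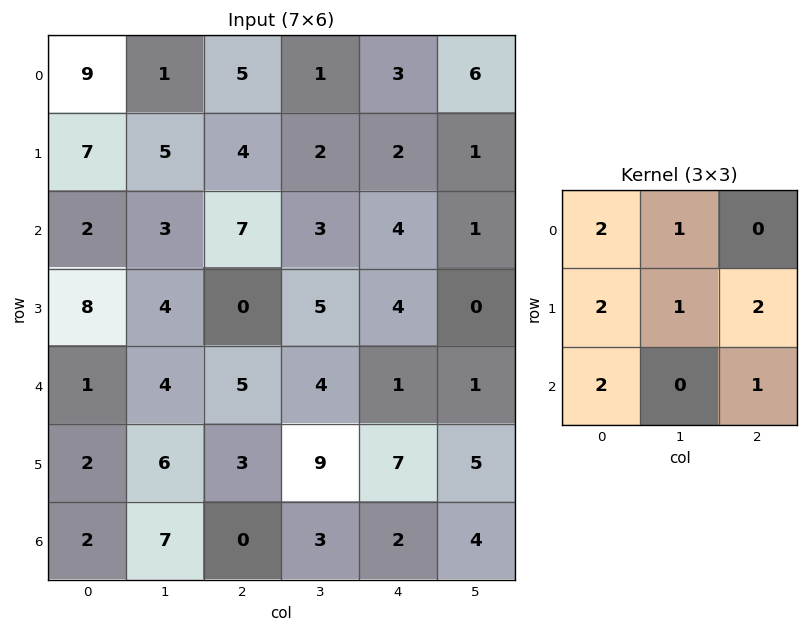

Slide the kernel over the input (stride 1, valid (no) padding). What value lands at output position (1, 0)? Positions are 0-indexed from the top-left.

56

The receptive field on the input at this output position is [7 5 4 / 2 3 7 / 8 4 0]. Elementwise product with the kernel and sum: 7·2 + 5·1 + 2·2 + 3·1 + 7·2 + 8·2 + 0·1.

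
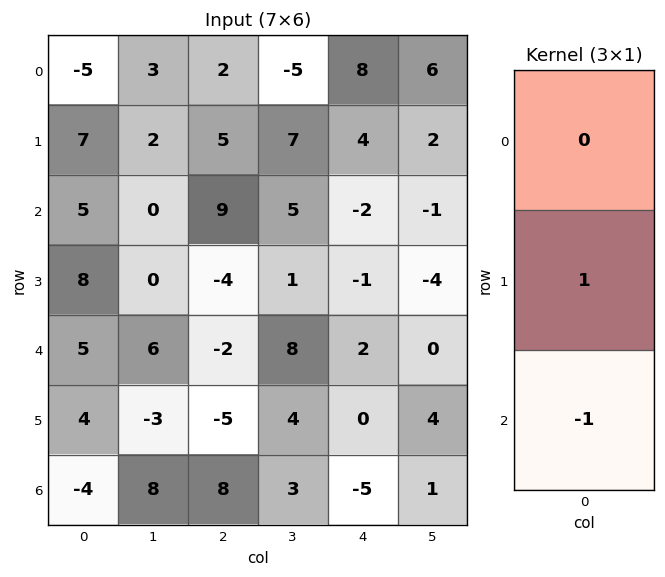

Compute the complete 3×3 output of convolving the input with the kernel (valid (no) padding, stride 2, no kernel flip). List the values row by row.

2 -4 6
3 -2 -3
8 -13 5

Output[0,0]: The receptive field on the input at this output position is [-5 / 7 / 5]. Elementwise product with the kernel and sum: 7·1 + 5·-1.
Output[0,1]: The receptive field on the input at this output position is [2 / 5 / 9]. Elementwise product with the kernel and sum: 5·1 + 9·-1.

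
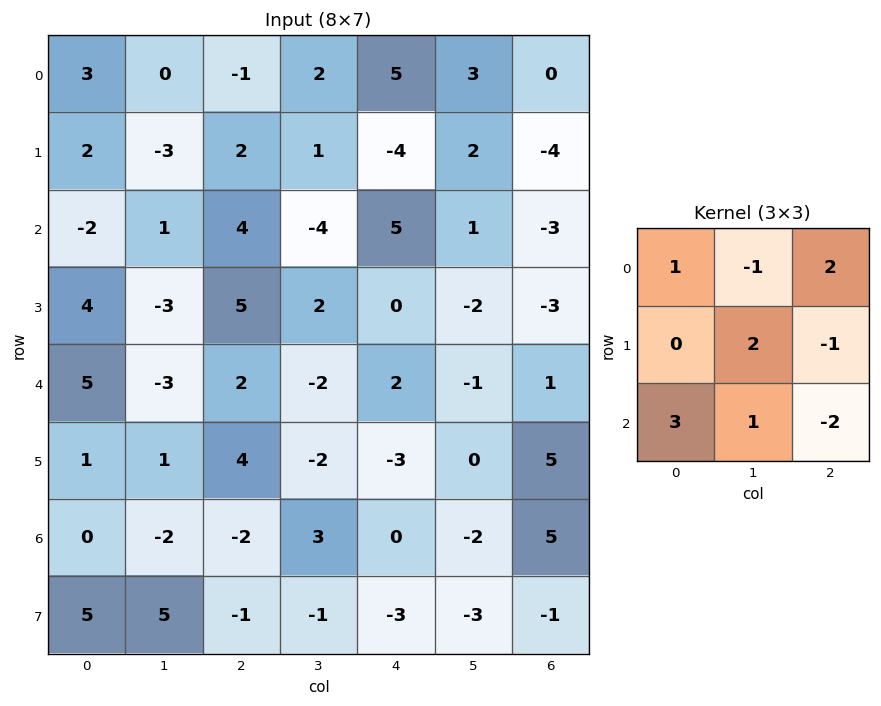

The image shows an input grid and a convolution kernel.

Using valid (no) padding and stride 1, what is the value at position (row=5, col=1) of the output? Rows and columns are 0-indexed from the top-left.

The receptive field on the input at this output position is [1 4 -2 / -2 -2 3 / 5 -1 -1]. Elementwise product with the kernel and sum: 1·1 + 4·-1 + -2·2 + -2·2 + 3·-1 + 5·3 + -1·1 + -1·-2.

2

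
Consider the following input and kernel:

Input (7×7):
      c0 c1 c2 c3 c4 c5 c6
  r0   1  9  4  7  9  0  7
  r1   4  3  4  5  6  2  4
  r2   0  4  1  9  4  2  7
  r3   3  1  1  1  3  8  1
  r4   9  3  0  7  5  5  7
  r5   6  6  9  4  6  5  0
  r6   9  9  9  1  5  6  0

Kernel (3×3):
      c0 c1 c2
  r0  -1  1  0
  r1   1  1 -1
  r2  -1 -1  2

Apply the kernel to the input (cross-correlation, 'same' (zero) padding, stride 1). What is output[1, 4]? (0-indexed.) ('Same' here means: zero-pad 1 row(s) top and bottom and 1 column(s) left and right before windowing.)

2

The receptive field on the zero-padded input at this output position is [7 9 0 / 5 6 2 / 9 4 2]. Elementwise product with the kernel and sum: 7·-1 + 9·1 + 5·1 + 6·1 + 2·-1 + 9·-1 + 4·-1 + 2·2.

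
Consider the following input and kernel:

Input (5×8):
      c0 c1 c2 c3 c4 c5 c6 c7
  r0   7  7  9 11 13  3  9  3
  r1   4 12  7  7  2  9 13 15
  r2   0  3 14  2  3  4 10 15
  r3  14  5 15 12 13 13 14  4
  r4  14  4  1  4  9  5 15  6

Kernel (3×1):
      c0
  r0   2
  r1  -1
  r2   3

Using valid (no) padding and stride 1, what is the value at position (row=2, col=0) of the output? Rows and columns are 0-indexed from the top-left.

28

The receptive field on the input at this output position is [0 / 14 / 14]. Elementwise product with the kernel and sum: 0·2 + 14·-1 + 14·3.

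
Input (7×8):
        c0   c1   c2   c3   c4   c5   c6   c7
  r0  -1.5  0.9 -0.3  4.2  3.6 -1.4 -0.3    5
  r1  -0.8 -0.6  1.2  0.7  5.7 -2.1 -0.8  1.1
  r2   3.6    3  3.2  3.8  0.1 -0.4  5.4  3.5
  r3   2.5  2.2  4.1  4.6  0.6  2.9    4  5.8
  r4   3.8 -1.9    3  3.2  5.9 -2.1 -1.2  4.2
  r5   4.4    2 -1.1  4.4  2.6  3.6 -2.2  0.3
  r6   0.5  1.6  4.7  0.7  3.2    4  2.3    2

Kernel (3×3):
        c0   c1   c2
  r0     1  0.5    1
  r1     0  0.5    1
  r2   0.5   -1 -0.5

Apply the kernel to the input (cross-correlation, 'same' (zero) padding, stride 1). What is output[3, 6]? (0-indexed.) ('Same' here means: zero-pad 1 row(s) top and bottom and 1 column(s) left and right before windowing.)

11.65

The receptive field on the zero-padded input at this output position is [-0.4 5.4 3.5 / 2.9 4 5.8 / -2.1 -1.2 4.2]. Elementwise product with the kernel and sum: -0.4·1 + 5.4·0.5 + 3.5·1 + 4·0.5 + 5.8·1 + -2.1·0.5 + -1.2·-1 + 4.2·-0.5.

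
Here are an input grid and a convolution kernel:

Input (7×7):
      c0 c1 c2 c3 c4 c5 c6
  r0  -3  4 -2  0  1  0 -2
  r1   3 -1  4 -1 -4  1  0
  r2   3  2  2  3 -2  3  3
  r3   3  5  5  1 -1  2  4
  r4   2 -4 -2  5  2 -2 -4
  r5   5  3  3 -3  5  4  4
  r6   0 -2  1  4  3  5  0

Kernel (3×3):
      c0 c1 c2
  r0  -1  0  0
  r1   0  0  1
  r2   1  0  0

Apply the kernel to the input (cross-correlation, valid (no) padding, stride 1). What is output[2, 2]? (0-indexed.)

-5

The receptive field on the input at this output position is [2 3 -2 / 5 1 -1 / -2 5 2]. Elementwise product with the kernel and sum: 2·-1 + -1·1 + -2·1.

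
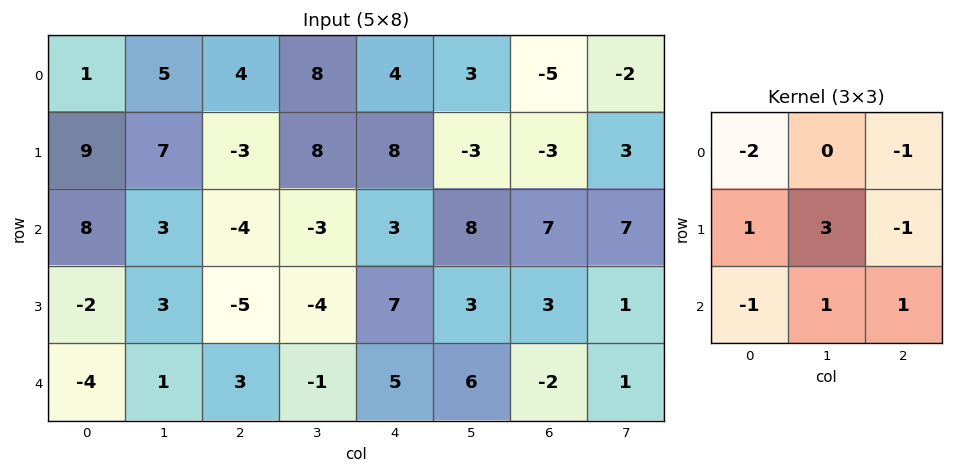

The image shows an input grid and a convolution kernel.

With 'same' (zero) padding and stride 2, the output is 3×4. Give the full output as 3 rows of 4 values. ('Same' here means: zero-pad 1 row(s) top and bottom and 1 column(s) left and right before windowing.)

Output[0,0]: The receptive field on the zero-padded input at this output position is [0 0 0 / 0 1 5 / 0 9 7]. Elementwise product with the kernel and sum: 0·-2 + 0·-1 + 0·1 + 1·3 + 5·-1 + 0·-1 + 9·1 + 7·1.

14 7 14 -7
15 -40 -1 26
-16 9 13 -8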